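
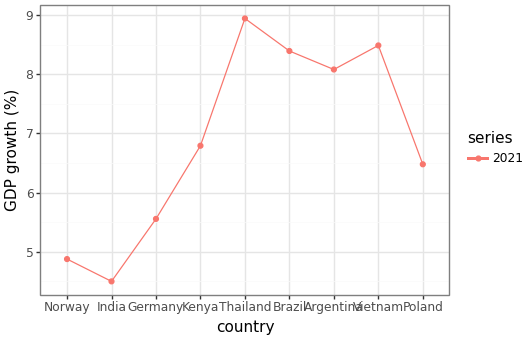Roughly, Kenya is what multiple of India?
≈ 1.56×

Kenya ≈ 7.0, India ≈ 4.5; 7.0/4.5 ≈ 1.56.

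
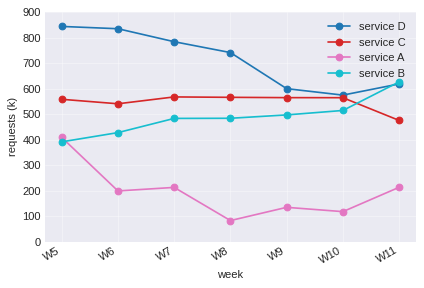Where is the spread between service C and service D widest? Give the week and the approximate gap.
W6, ≈ 300 k

W6: service C ≈ 500, service D ≈ 800 → gap ≈ 300. Next-largest (W5) is only ≈ 200.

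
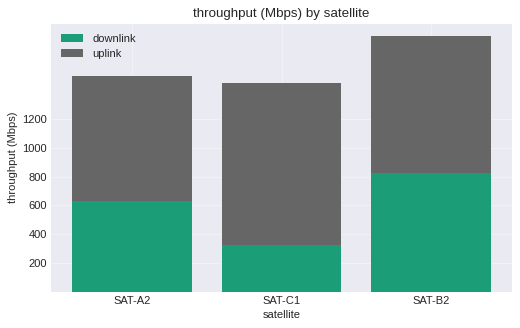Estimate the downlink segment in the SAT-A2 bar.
≈ 600

downlink top ≈ 600, bottom ≈ 0; segment ≈ 600.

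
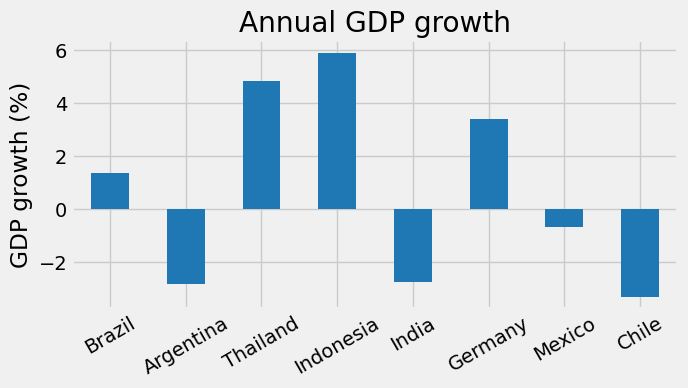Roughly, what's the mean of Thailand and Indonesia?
(5 + 6) / 2 ≈ 6.

≈ 6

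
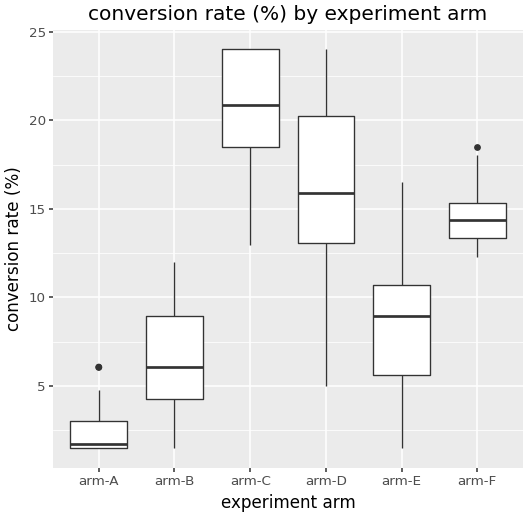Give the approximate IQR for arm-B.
≈ 4

Q3 ≈ 8, Q1 ≈ 4; IQR ≈ 4.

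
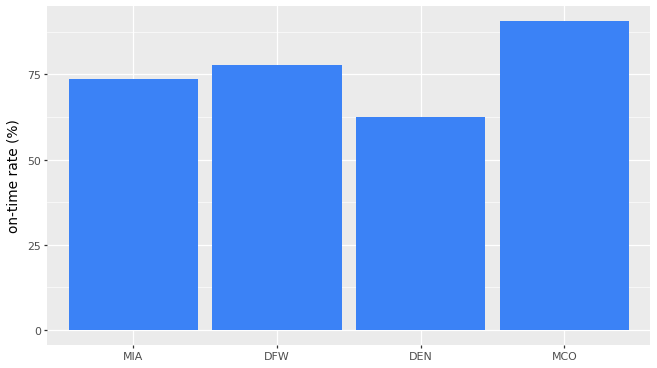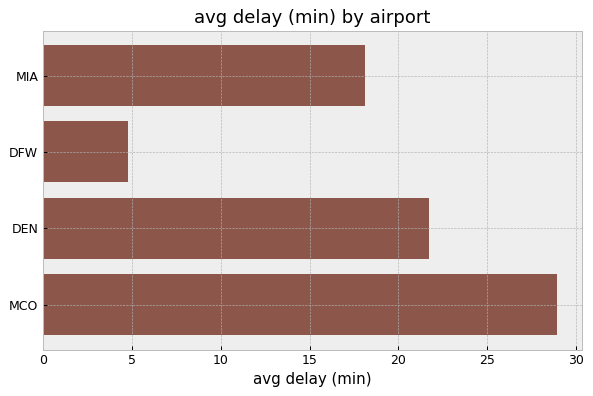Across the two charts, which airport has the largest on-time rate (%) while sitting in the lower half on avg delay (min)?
Chart 2 median avg delay (min) ≈ 20; below-median airports: MIA, DFW. Among those, DFW has the highest on-time rate (%) (≈ 80).

DFW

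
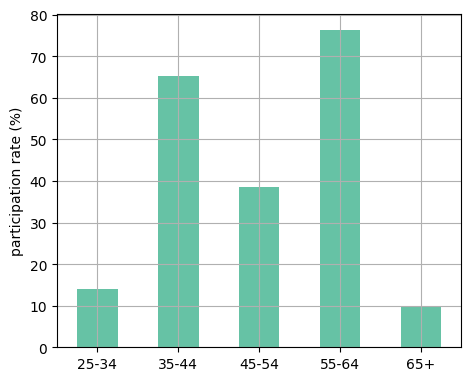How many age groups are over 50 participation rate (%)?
Above 50: 35-44, 55-64.

2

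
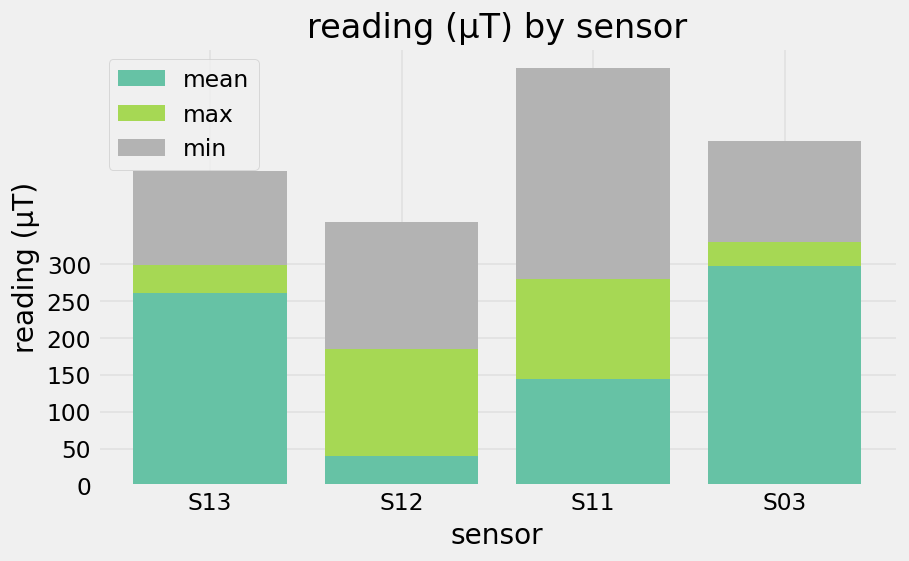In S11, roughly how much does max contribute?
max top ≈ 300, bottom ≈ 150; segment ≈ 150.

≈ 150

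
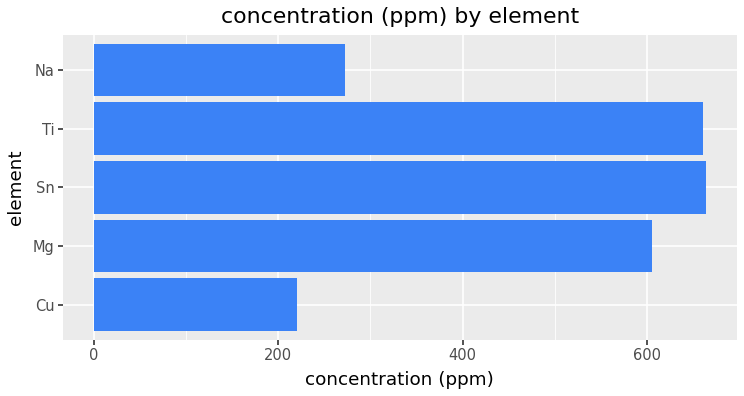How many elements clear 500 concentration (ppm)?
Above 500: Mg, Sn, Ti.

3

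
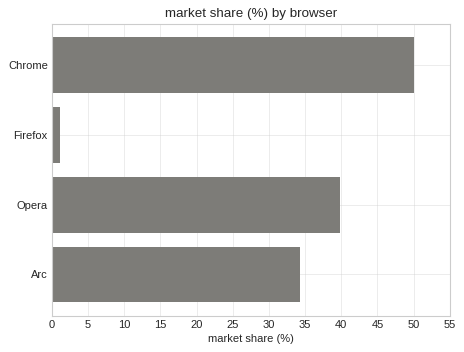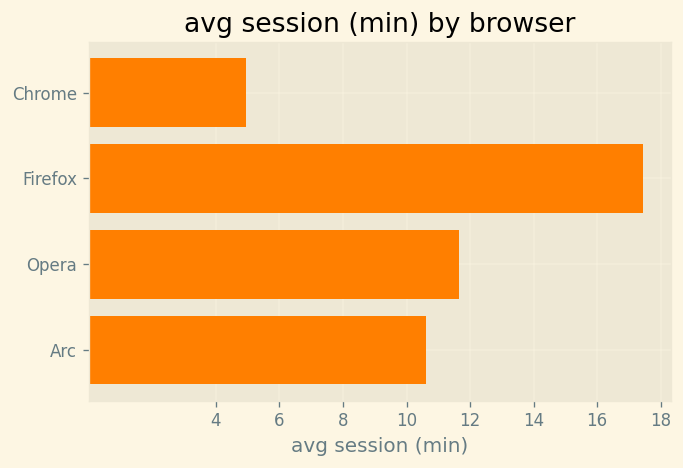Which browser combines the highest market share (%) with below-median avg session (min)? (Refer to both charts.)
Chart 2 median avg session (min) ≈ 12; below-median browsers: Chrome, Arc. Among those, Chrome has the highest market share (%) (≈ 50).

Chrome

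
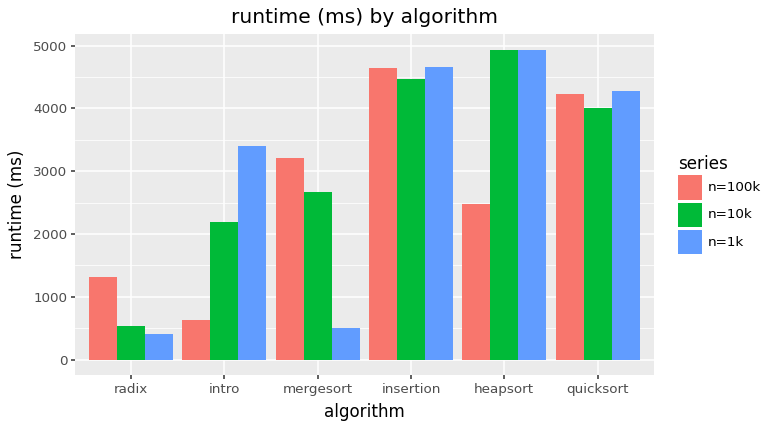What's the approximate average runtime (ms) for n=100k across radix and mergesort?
(1500 + 3000) / 2 ≈ 2250.

≈ 2250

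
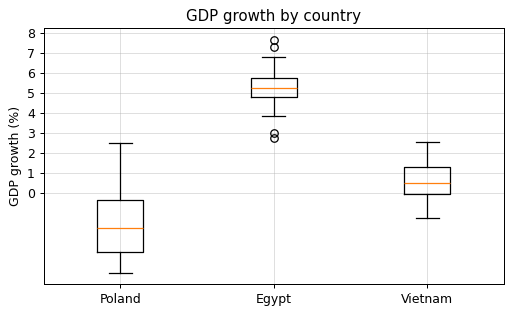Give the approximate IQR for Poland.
≈ 3

Q3 ≈ 0, Q1 ≈ -3; IQR ≈ 3.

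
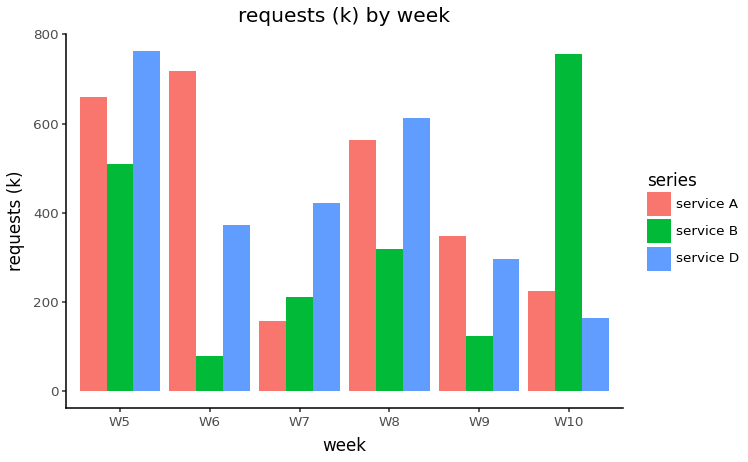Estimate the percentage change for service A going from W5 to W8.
≈ -14.3%

W5 ≈ 700, W8 ≈ 600; (600 − 700) / 700 ≈ -14.3%.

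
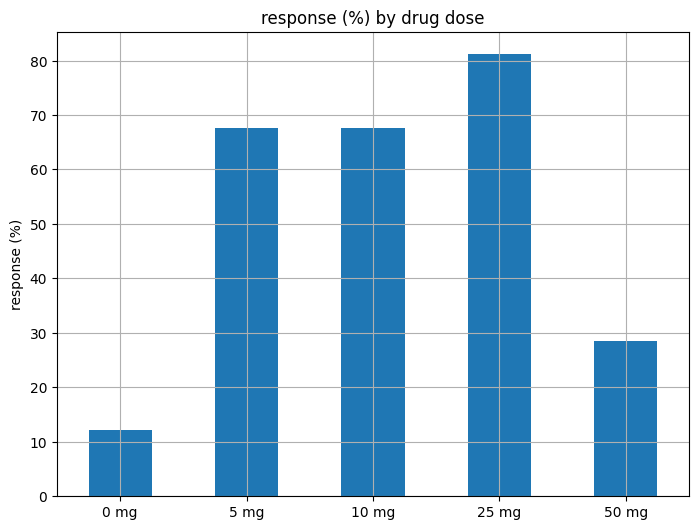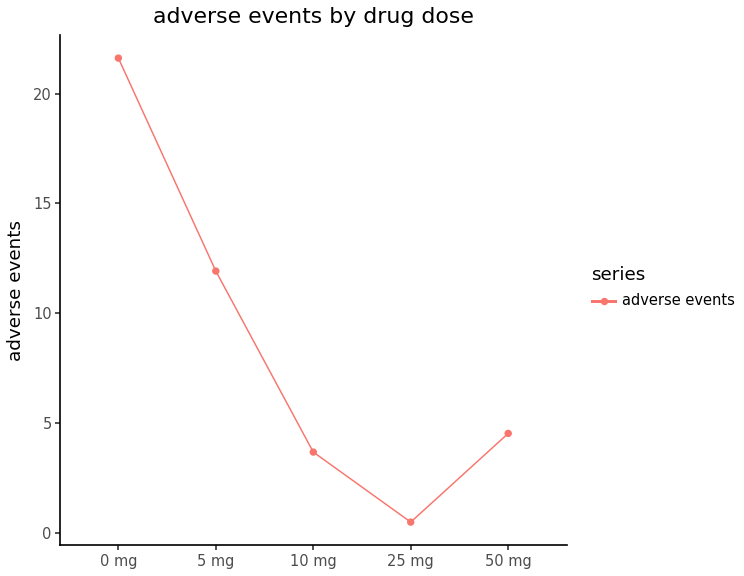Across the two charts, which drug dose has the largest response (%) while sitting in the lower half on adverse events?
25 mg

Chart 2 median adverse events ≈ 4; below-median drug doses: 10 mg, 25 mg. Among those, 25 mg has the highest response (%) (≈ 80).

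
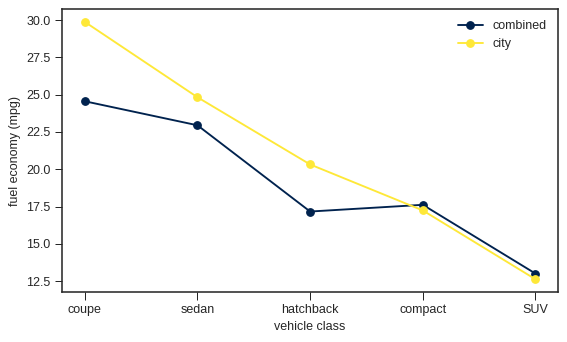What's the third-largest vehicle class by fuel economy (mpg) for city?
hatchback

Top 4 for city: coupe ≈ 30, sedan ≈ 24, hatchback ≈ 20, compact ≈ 18.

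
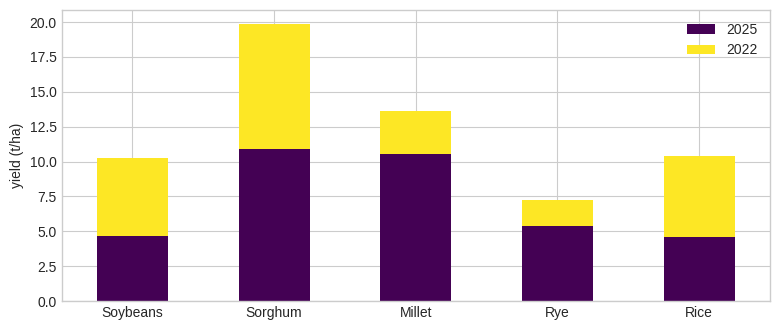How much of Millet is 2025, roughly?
≈ 10

2025 top ≈ 10, bottom ≈ 0; segment ≈ 10.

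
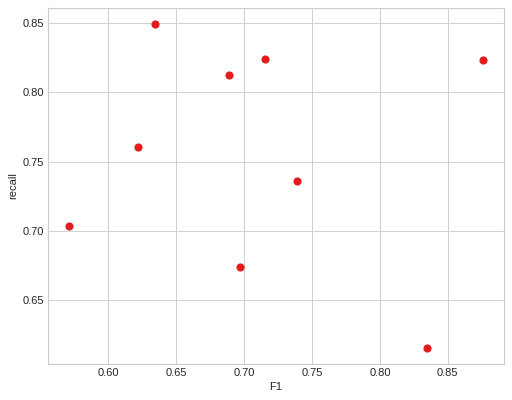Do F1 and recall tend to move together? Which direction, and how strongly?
no clear correlation

Points are roughly uncorrelated; weak (|r| ≈ 0.1).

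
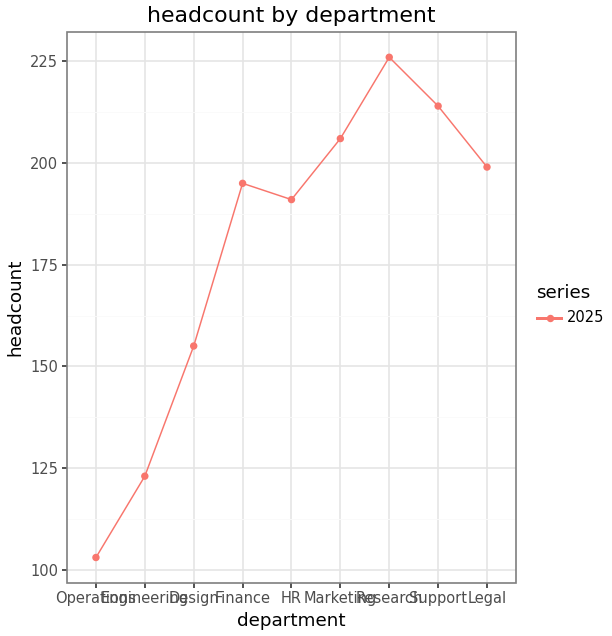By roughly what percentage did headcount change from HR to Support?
HR ≈ 200, Support ≈ 220; (220 − 200) / 200 ≈ +10%.

≈ +10%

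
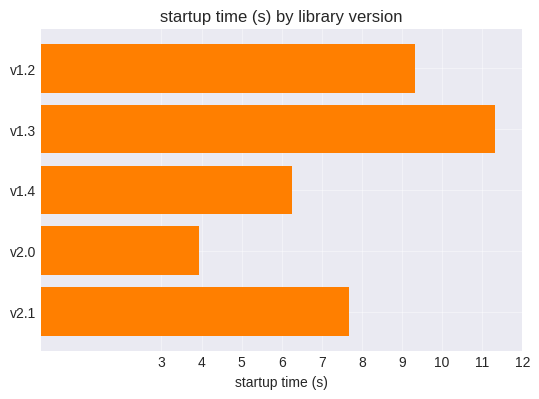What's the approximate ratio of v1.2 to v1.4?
≈ 1.5×

v1.2 ≈ 9, v1.4 ≈ 6; 9/6 ≈ 1.5.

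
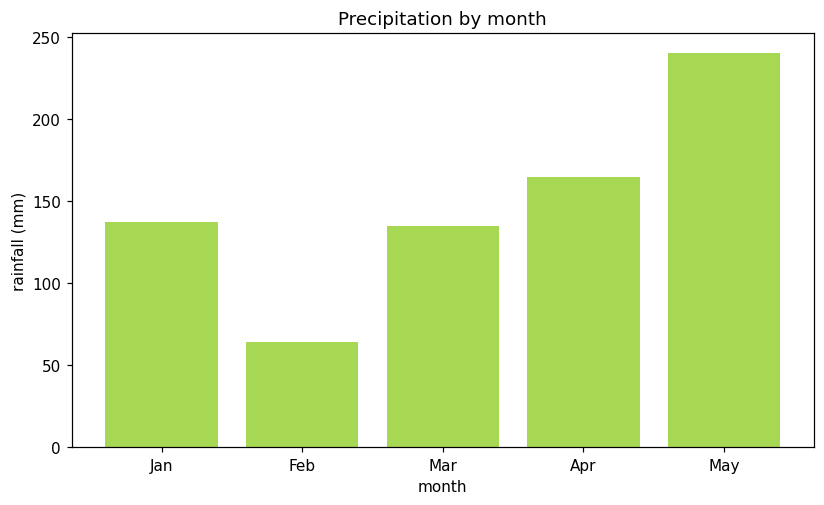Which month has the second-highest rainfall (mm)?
Top 3: May ≈ 250, Apr ≈ 175, Jan ≈ 125.

Apr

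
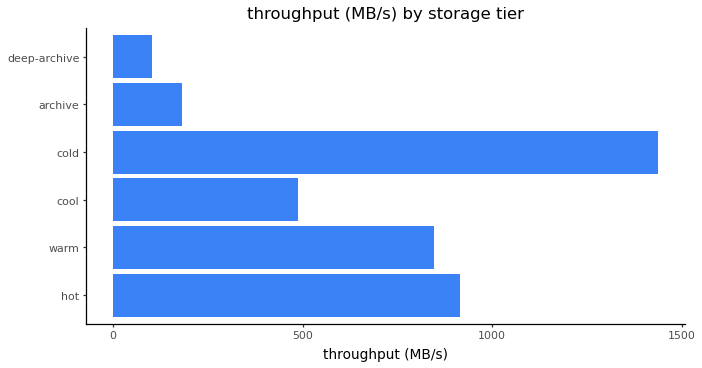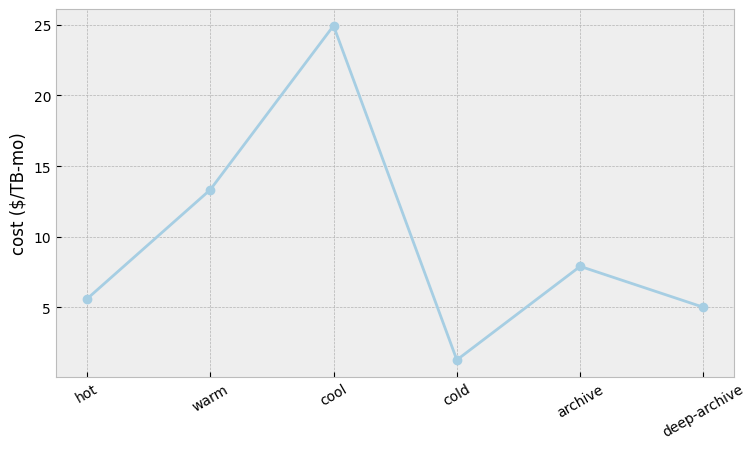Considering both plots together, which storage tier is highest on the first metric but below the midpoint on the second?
Chart 2 median cost ($/TB-mo) ≈ 5; below-median storage tiers: hot, cold, deep-archive. Among those, cold has the highest throughput (MB/s) (≈ 1400).

cold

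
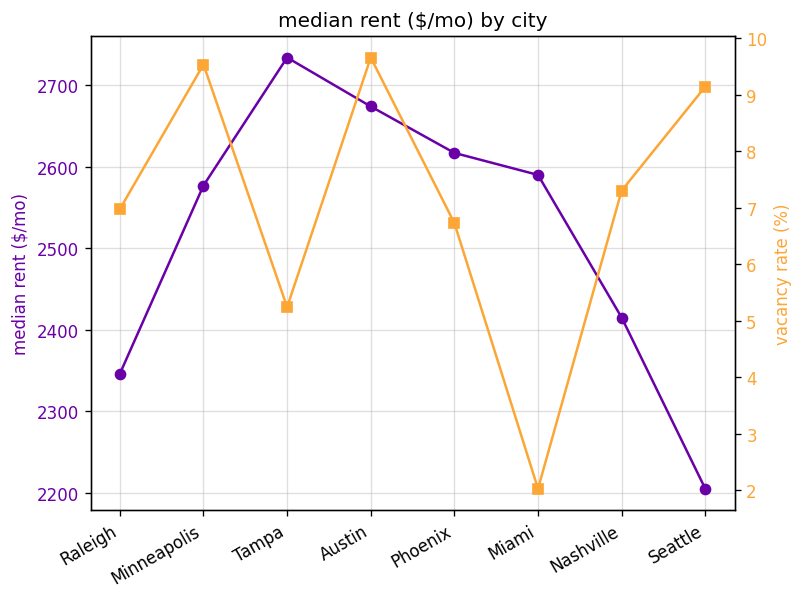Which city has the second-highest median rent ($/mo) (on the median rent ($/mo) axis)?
Austin

Top 3 (on the median rent ($/mo) axis): Tampa ≈ 2750, Austin ≈ 2650, Phoenix ≈ 2600.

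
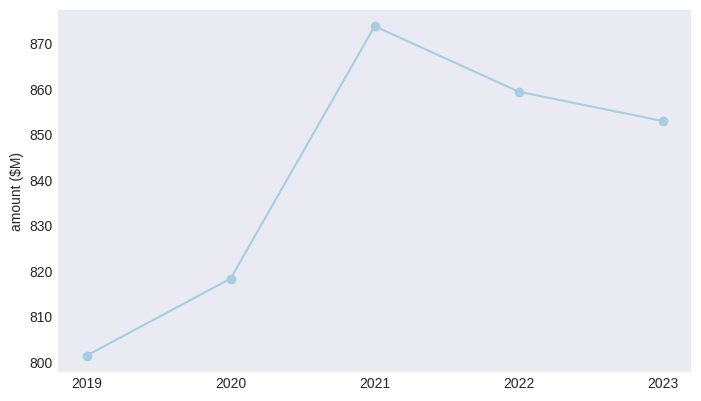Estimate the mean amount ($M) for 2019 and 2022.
(800 + 860) / 2 ≈ 830.

≈ 830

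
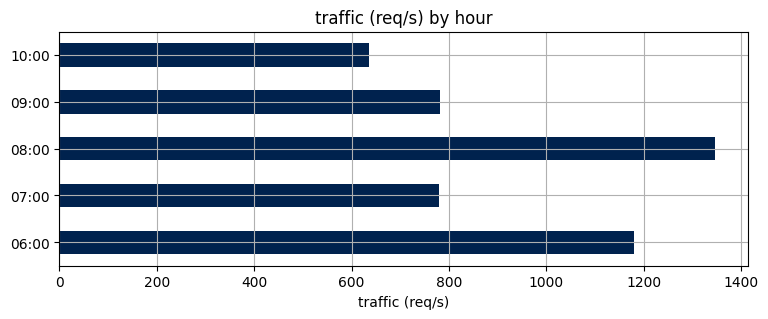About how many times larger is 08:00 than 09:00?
≈ 1.75×

08:00 ≈ 1400, 09:00 ≈ 800; 1400/800 ≈ 1.75.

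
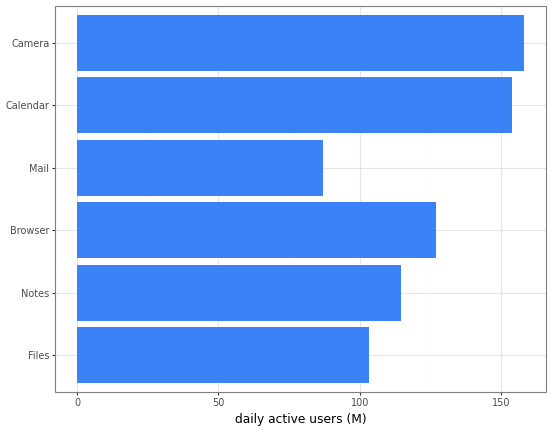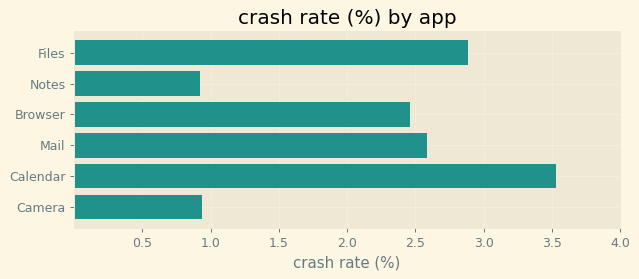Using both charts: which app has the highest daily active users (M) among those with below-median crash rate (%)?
Camera

Chart 2 median crash rate (%) ≈ 2.5; below-median apps: Notes, Browser, Camera. Among those, Camera has the highest daily active users (M) (≈ 160).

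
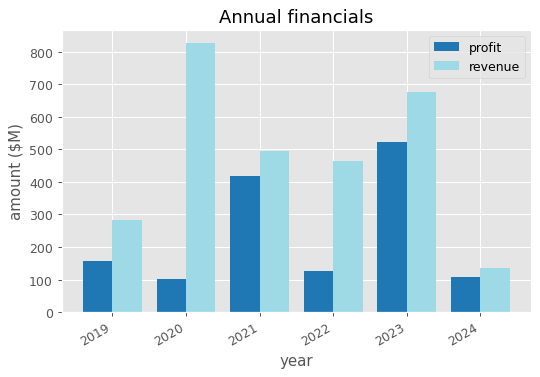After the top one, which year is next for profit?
2021

Top 3 for profit: 2023 ≈ 500, 2021 ≈ 400, 2019 ≈ 200.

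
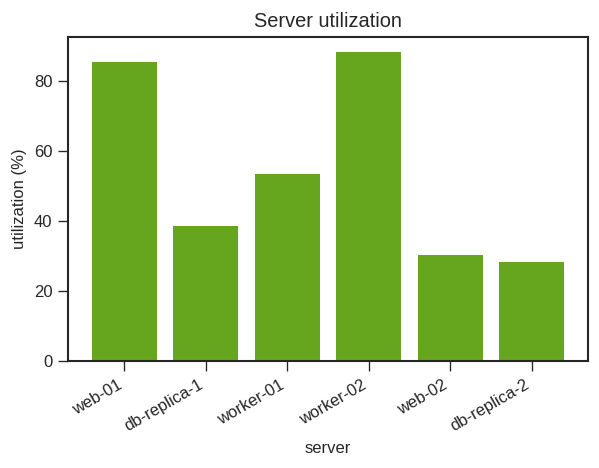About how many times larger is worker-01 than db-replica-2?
worker-01 ≈ 50, db-replica-2 ≈ 30; 50/30 ≈ 1.67.

≈ 1.67×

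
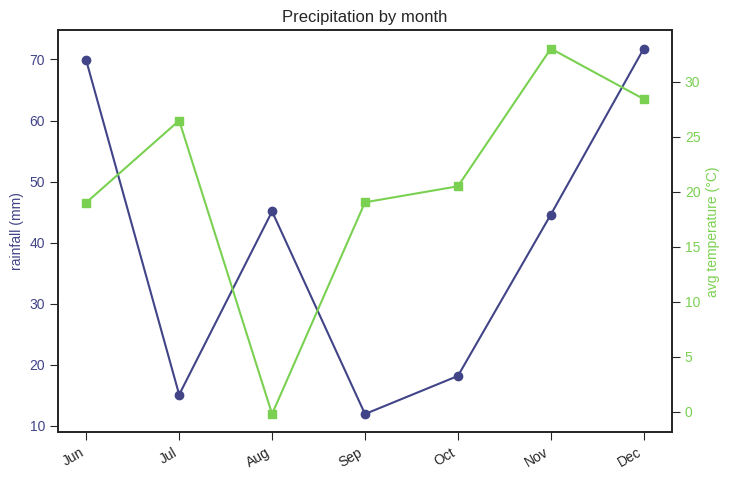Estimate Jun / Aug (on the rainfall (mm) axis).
Jun ≈ 70, Aug ≈ 45; 70/45 ≈ 1.56.

≈ 1.56×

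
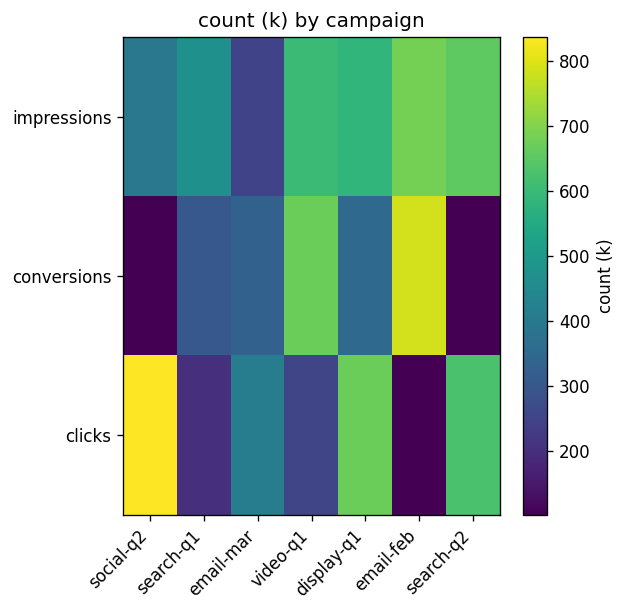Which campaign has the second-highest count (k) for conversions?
video-q1

Top 3 for conversions: email-feb ≈ 800, video-q1 ≈ 700, display-q1 ≈ 400.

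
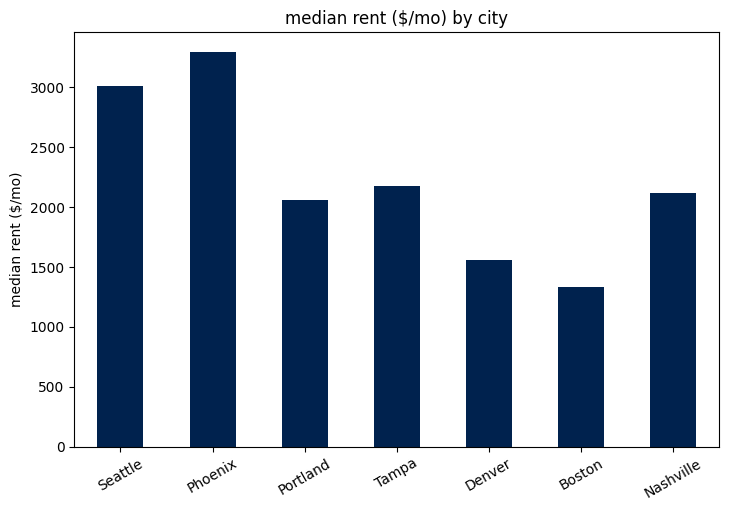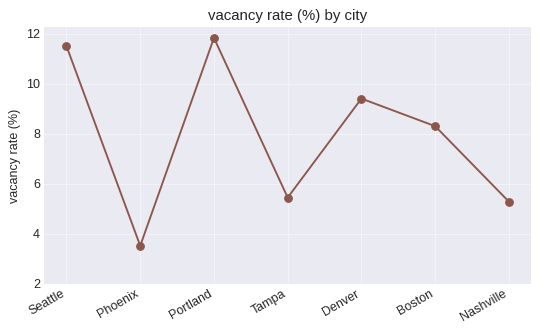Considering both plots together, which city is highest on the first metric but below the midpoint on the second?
Chart 2 median vacancy rate (%) ≈ 8; below-median cities: Phoenix, Tampa, Nashville. Among those, Phoenix has the highest median rent ($/mo) (≈ 3500).

Phoenix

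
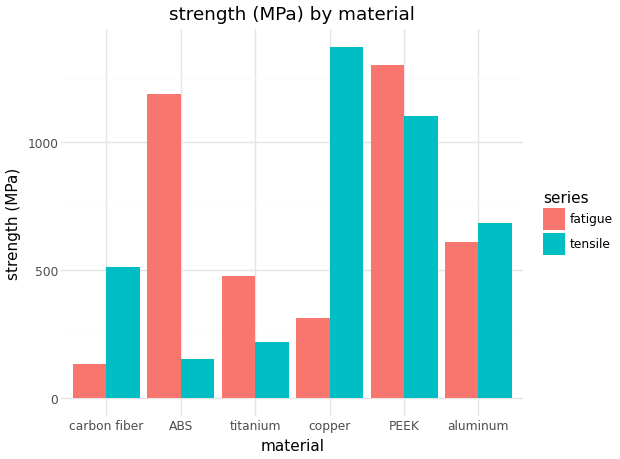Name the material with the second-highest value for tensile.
PEEK

Top 3 for tensile: copper ≈ 1400, PEEK ≈ 1200, aluminum ≈ 600.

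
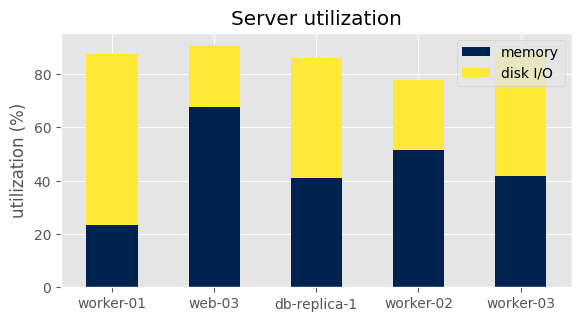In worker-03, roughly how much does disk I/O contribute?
disk I/O top ≈ 90, bottom ≈ 40; segment ≈ 50.

≈ 50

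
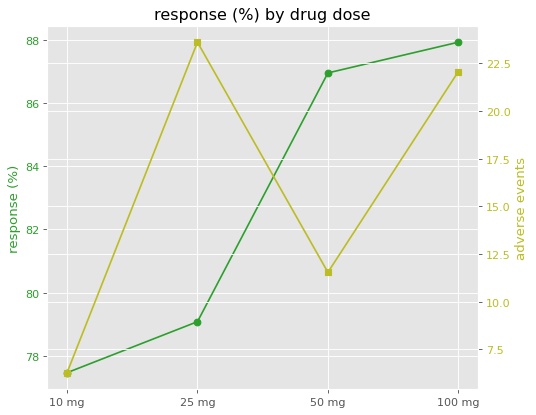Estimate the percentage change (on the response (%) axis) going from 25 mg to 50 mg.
25 mg ≈ 79, 50 mg ≈ 87; (87 − 79) / 79 ≈ +10.1%.

≈ +10.1%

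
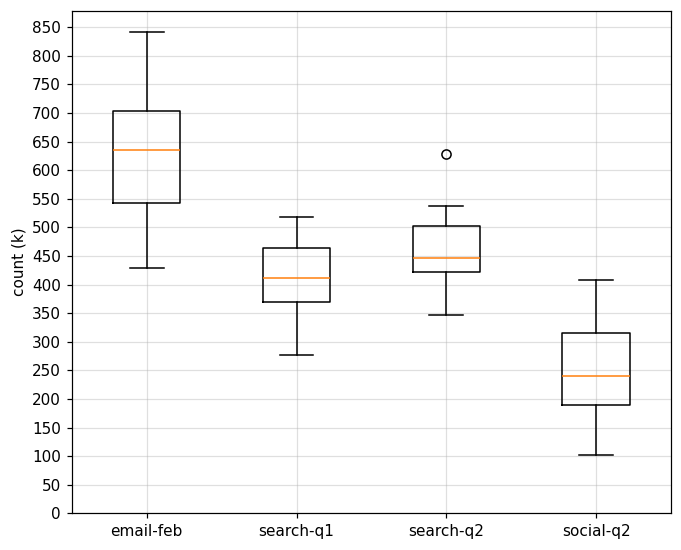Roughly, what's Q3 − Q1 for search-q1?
Q3 ≈ 450, Q1 ≈ 350; IQR ≈ 100.

≈ 100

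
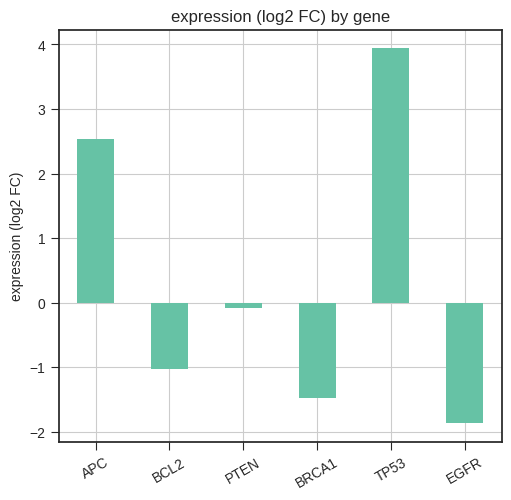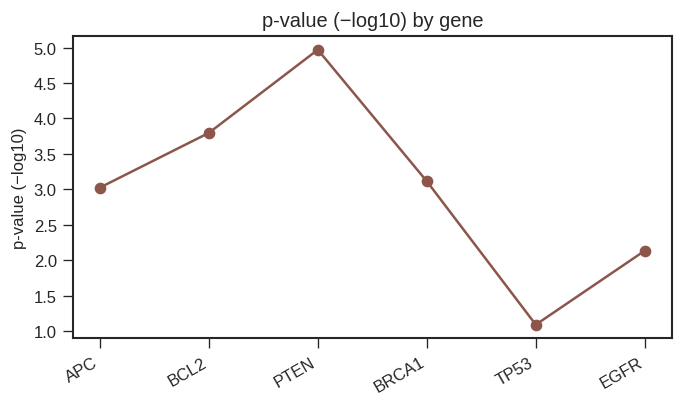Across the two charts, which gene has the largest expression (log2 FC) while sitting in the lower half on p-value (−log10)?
Chart 2 median p-value (−log10) ≈ 3; below-median genes: APC, TP53, EGFR. Among those, TP53 has the highest expression (log2 FC) (≈ 4).

TP53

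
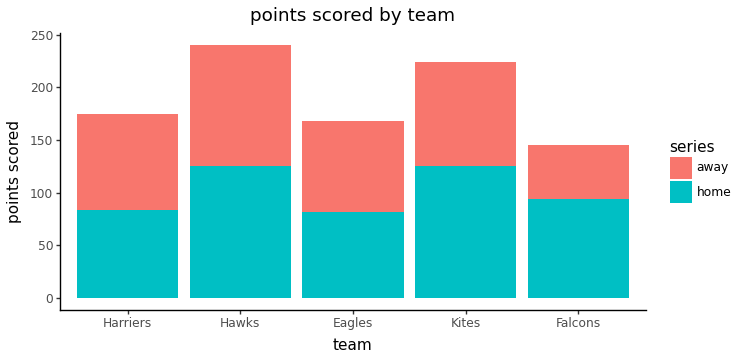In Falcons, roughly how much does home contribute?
home top ≈ 100, bottom ≈ 0; segment ≈ 100.

≈ 100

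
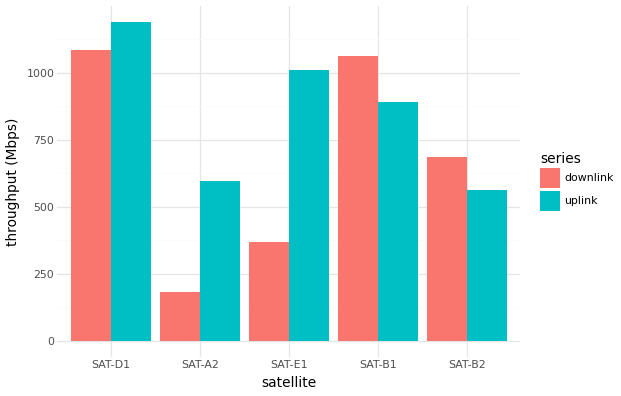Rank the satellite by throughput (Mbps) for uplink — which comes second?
SAT-E1

Top 3 for uplink: SAT-D1 ≈ 1200, SAT-E1 ≈ 1000, SAT-B1 ≈ 900.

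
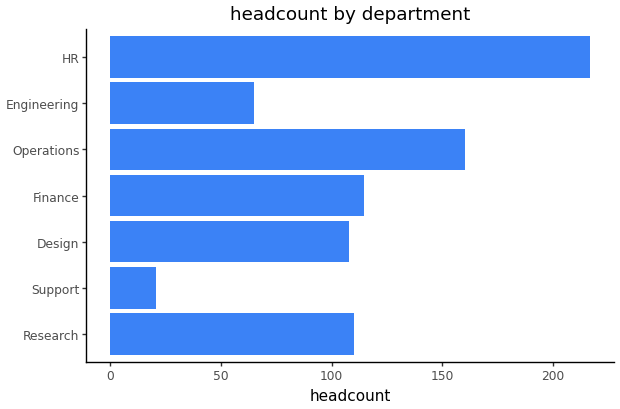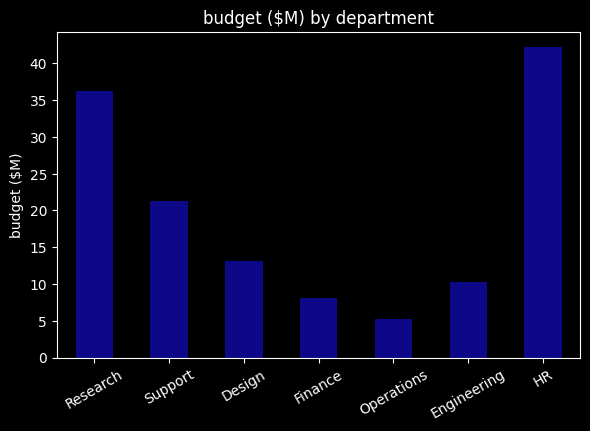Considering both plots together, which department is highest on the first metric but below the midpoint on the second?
Chart 2 median budget ($M) ≈ 15; below-median departments: Finance, Operations, Engineering. Among those, Operations has the highest headcount (≈ 160).

Operations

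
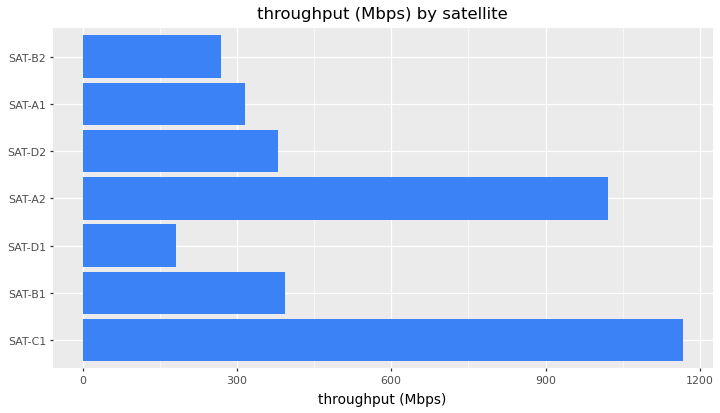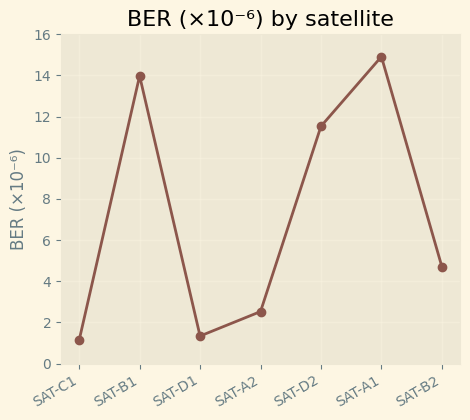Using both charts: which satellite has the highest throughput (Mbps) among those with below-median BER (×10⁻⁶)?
Chart 2 median BER (×10⁻⁶) ≈ 4; below-median satellites: SAT-C1, SAT-D1, SAT-A2. Among those, SAT-C1 has the highest throughput (Mbps) (≈ 1200).

SAT-C1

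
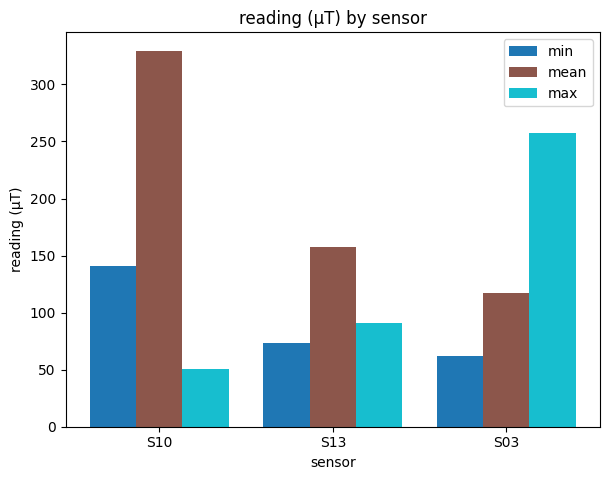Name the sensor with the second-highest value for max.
Top 3 for max: S03 ≈ 250, S13 ≈ 100, S10 ≈ 50.

S13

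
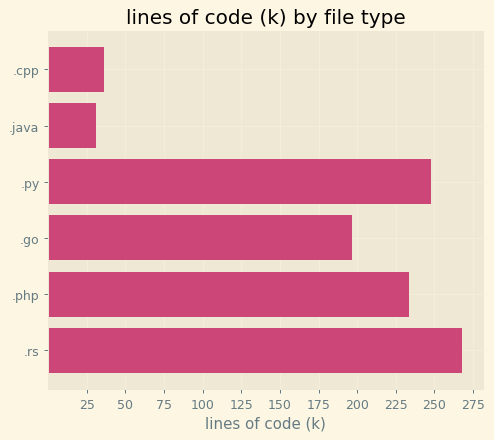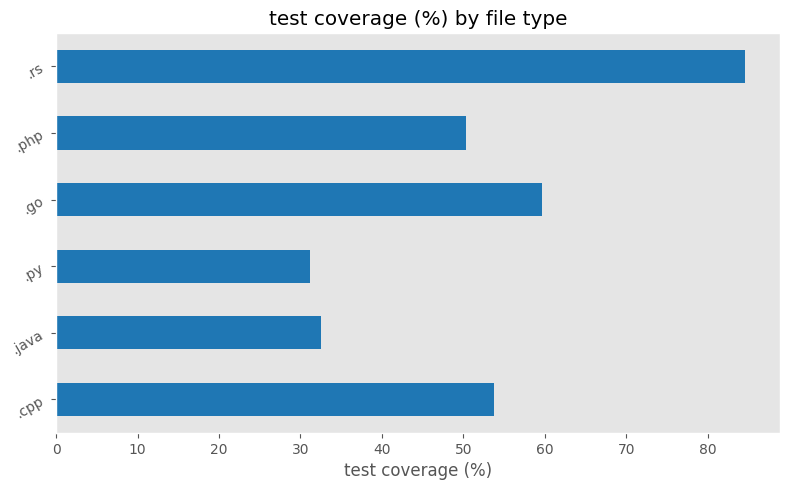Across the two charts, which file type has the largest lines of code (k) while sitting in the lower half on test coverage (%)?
.py

Chart 2 median test coverage (%) ≈ 50; below-median file types: .java, .py, .php. Among those, .py has the highest lines of code (k) (≈ 250).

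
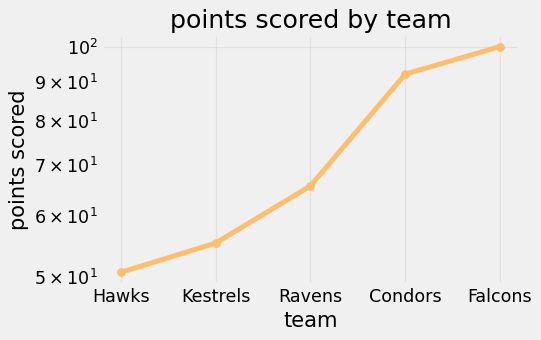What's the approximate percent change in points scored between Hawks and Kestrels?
≈ +10%

Hawks ≈ 50, Kestrels ≈ 55; (55 − 50) / 50 ≈ +10%.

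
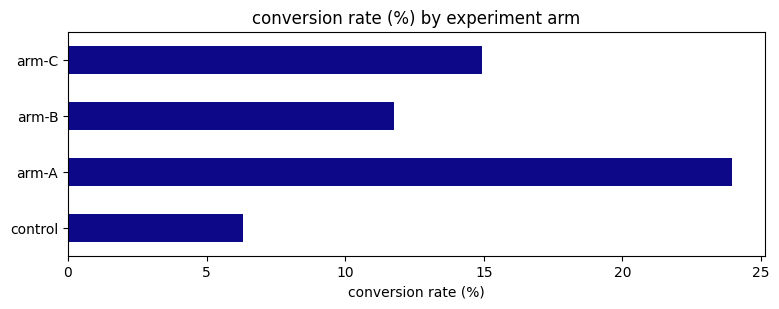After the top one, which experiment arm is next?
Top 3: arm-A ≈ 24, arm-C ≈ 14, arm-B ≈ 12.

arm-C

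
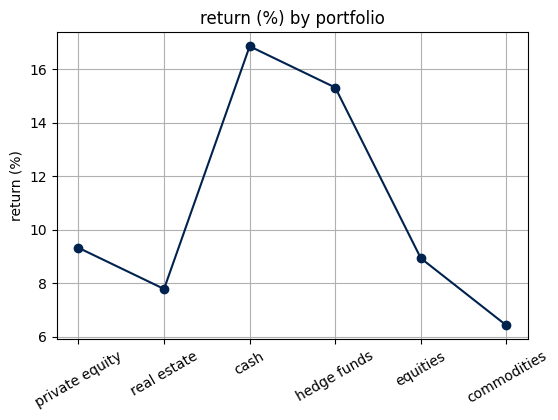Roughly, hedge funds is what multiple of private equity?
hedge funds ≈ 15, private equity ≈ 9; 15/9 ≈ 1.67.

≈ 1.67×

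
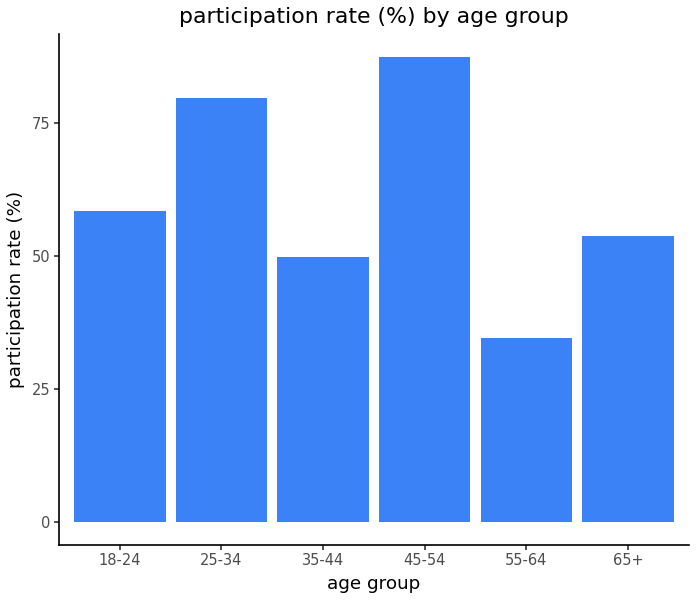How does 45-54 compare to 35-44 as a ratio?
≈ 1.8×

45-54 ≈ 90, 35-44 ≈ 50; 90/50 ≈ 1.8.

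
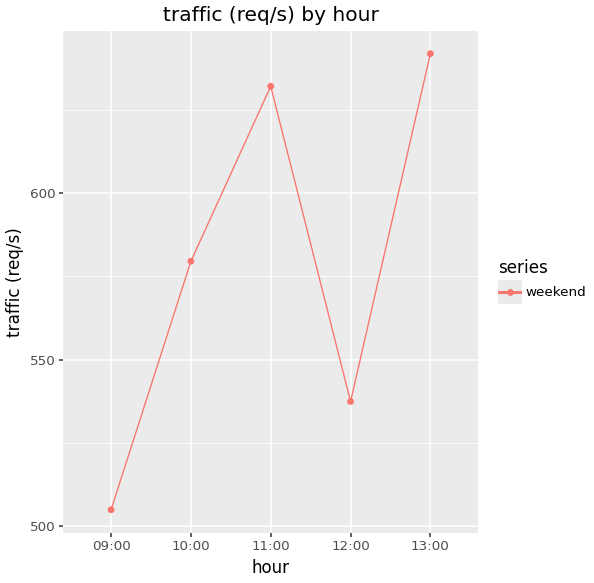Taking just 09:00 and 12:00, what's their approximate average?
≈ 520

(500 + 540) / 2 ≈ 520.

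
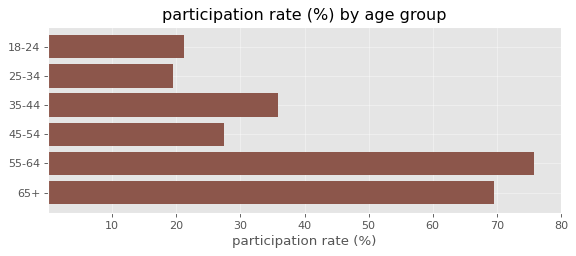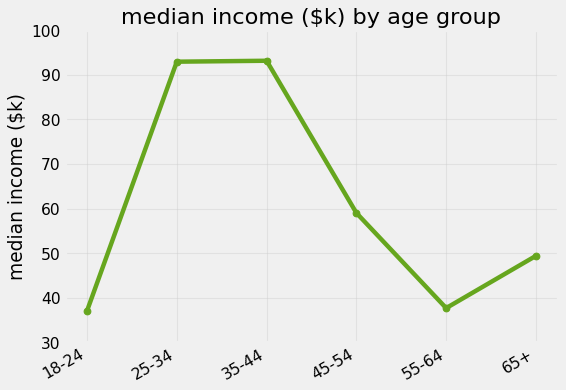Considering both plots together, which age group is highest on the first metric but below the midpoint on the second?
55-64

Chart 2 median median income ($k) ≈ 50; below-median age groups: 18-24, 55-64, 65+. Among those, 55-64 has the highest participation rate (%) (≈ 80).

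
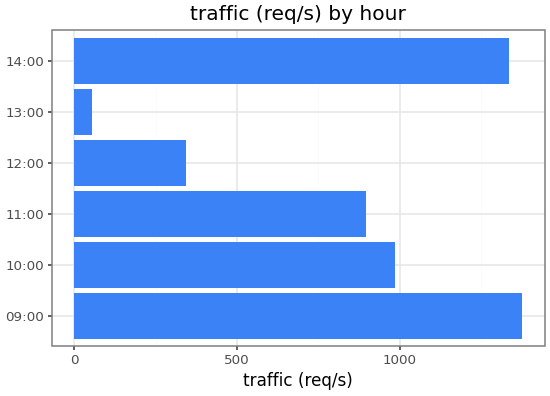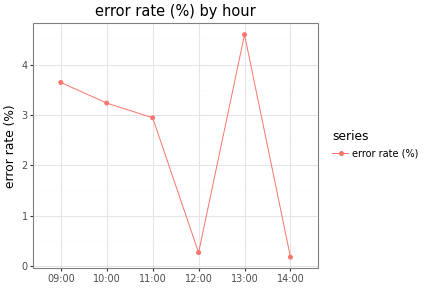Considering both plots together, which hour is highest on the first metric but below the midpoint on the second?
14:00

Chart 2 median error rate (%) ≈ 3; below-median hours: 11:00, 12:00, 14:00. Among those, 14:00 has the highest traffic (req/s) (≈ 1400).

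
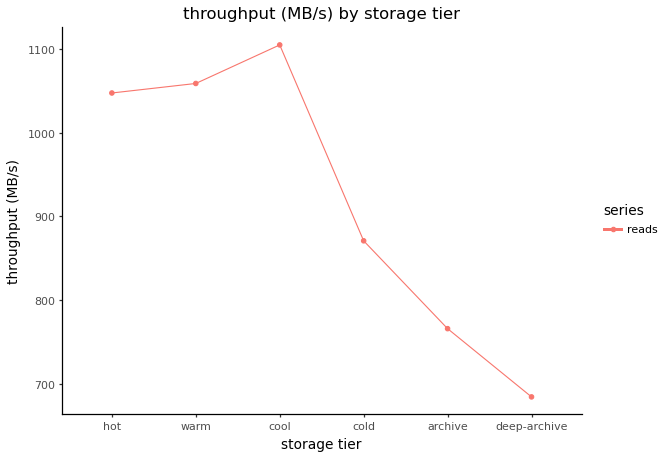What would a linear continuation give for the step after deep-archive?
Last three: 850, 750, 700 → slope ≈ -75/step → next ≈ 625.

≈ 625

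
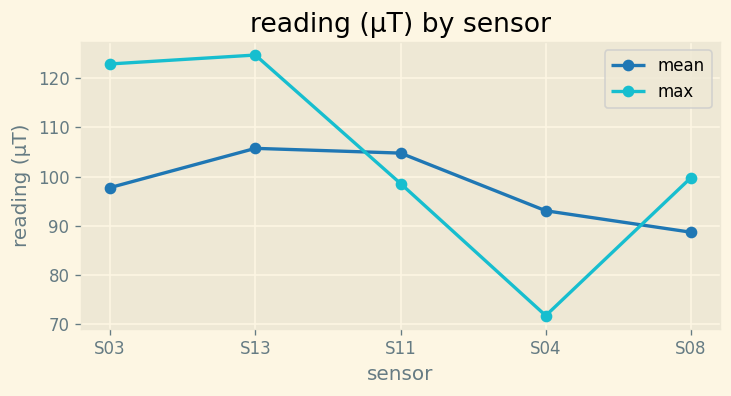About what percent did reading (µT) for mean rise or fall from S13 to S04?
≈ -9.5%

S13 ≈ 105, S04 ≈ 95; (95 − 105) / 105 ≈ -9.5%.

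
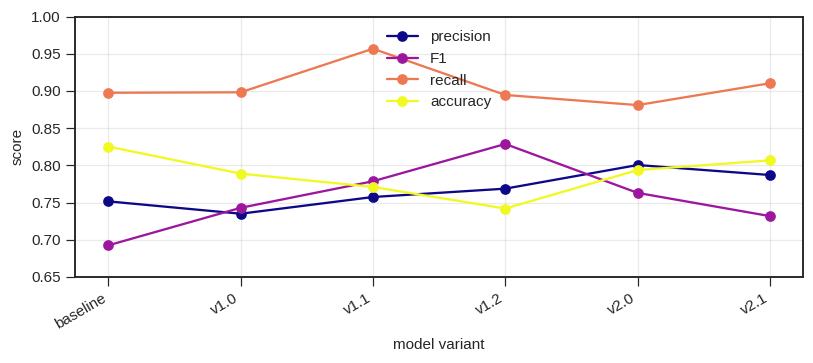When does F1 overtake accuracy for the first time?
v1.1

v1.0: F1 ≈ 0.75 vs accuracy ≈ 0.80 (not yet); v1.1: F1 ≈ 0.80 vs accuracy ≈ 0.75 (first crossover).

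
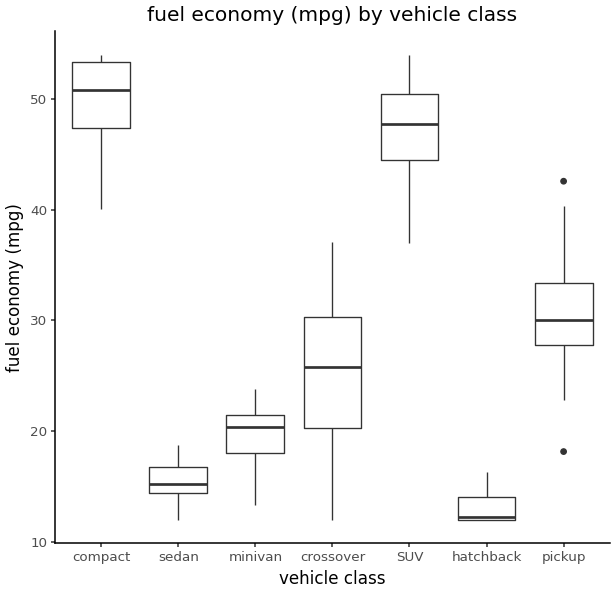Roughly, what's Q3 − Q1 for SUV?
≈ 5

Q3 ≈ 50, Q1 ≈ 45; IQR ≈ 5.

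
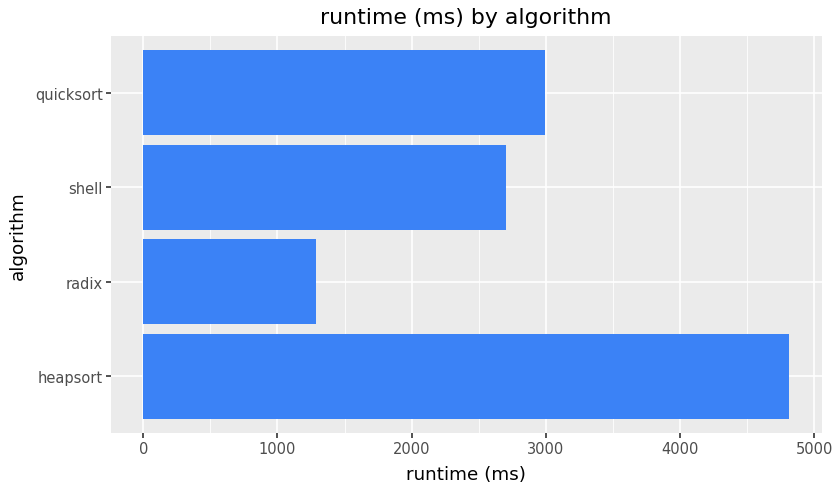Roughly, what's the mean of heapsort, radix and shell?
(5000 + 1500 + 2500) / 3 ≈ 3000.

≈ 3000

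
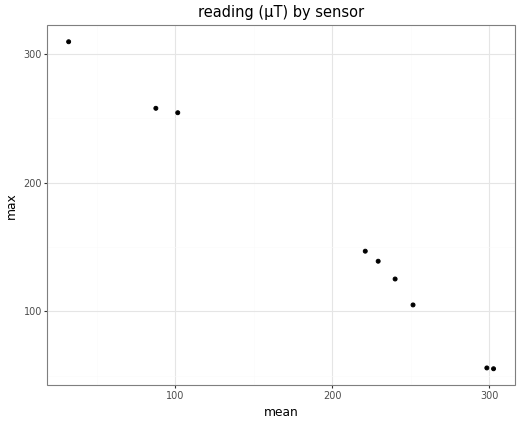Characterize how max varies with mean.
negative, strong

Points are negatively correlated; strong (|r| ≈ 1.0).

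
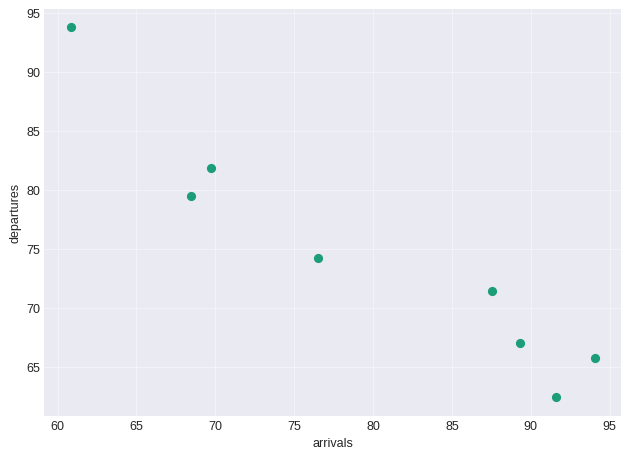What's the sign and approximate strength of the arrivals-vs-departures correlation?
Points are negatively correlated; strong (|r| ≈ 1.0).

negative, strong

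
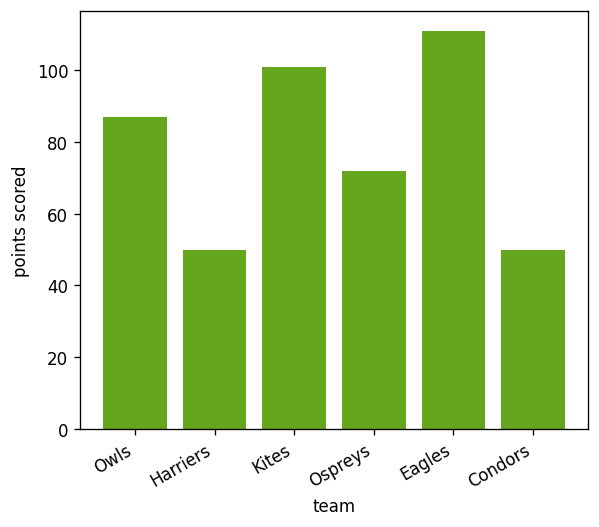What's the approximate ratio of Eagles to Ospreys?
Eagles ≈ 110, Ospreys ≈ 70; 110/70 ≈ 1.57.

≈ 1.57×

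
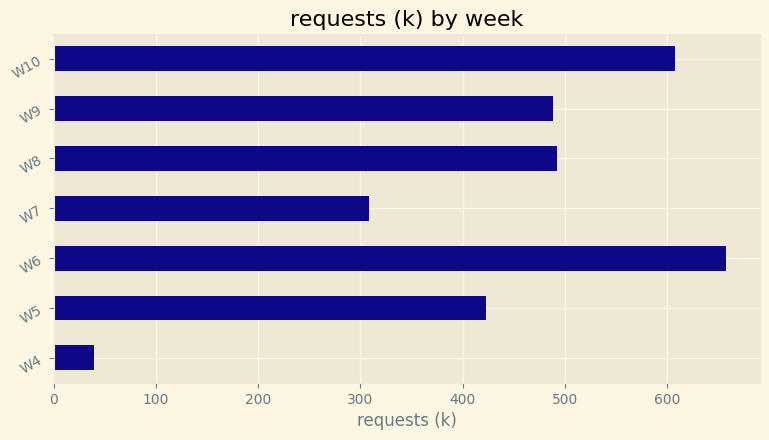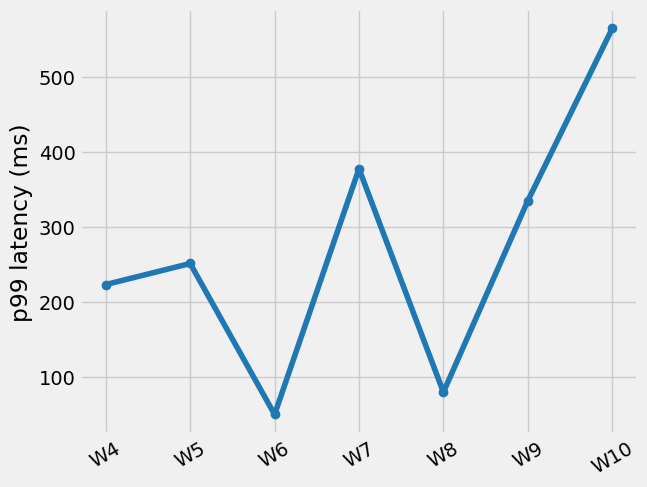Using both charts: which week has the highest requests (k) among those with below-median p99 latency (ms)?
Chart 2 median p99 latency (ms) ≈ 300; below-median weeks: W4, W6, W8. Among those, W6 has the highest requests (k) (≈ 700).

W6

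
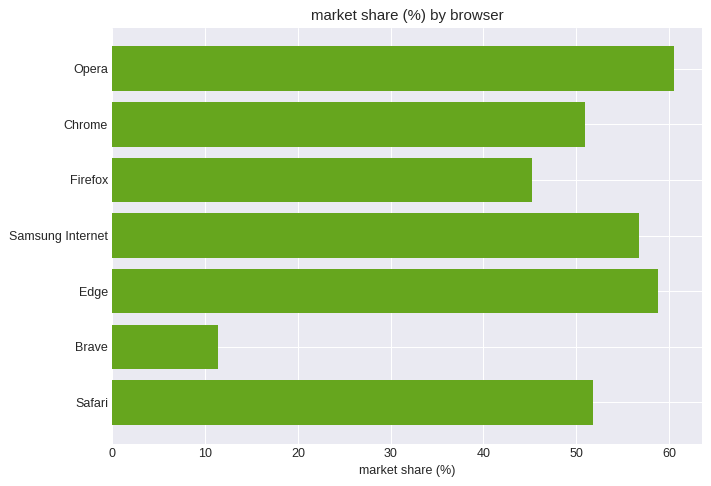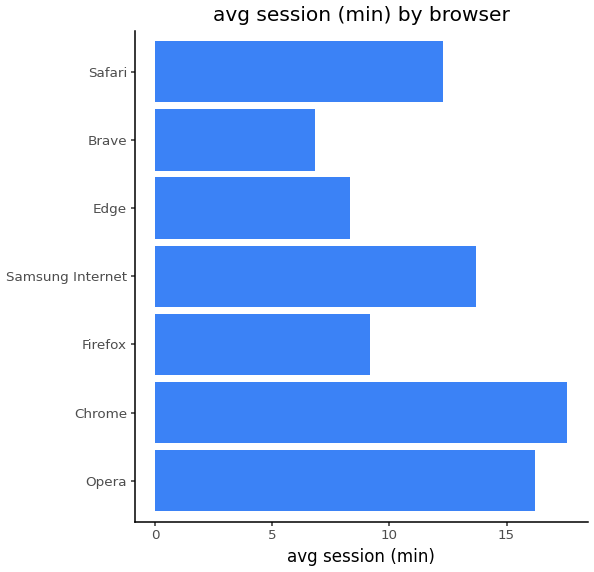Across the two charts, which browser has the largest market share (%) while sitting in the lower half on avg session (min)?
Chart 2 median avg session (min) ≈ 12; below-median browsers: Firefox, Edge, Brave. Among those, Edge has the highest market share (%) (≈ 60).

Edge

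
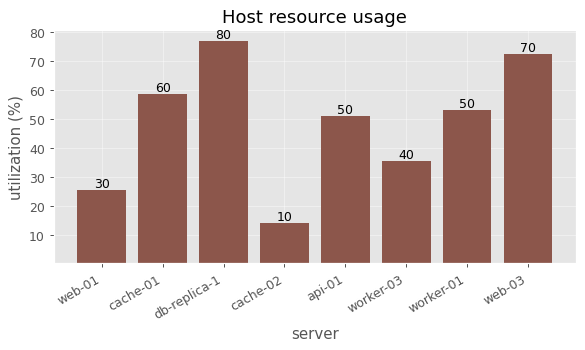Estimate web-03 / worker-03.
web-03 ≈ 70, worker-03 ≈ 40; 70/40 ≈ 1.75.

≈ 1.75×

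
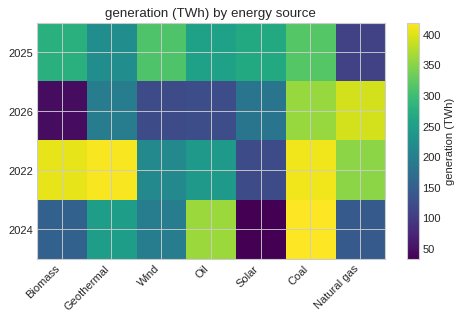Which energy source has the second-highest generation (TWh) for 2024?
Top 3 for 2024: Coal ≈ 400, Oil ≈ 350, Geothermal ≈ 250.

Oil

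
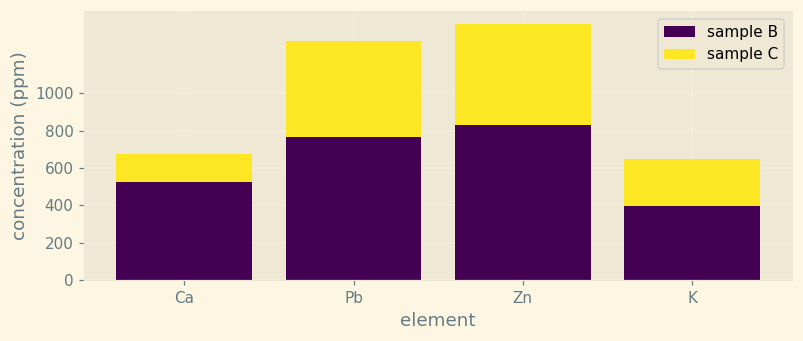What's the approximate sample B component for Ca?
sample B top ≈ 600, bottom ≈ 0; segment ≈ 600.

≈ 600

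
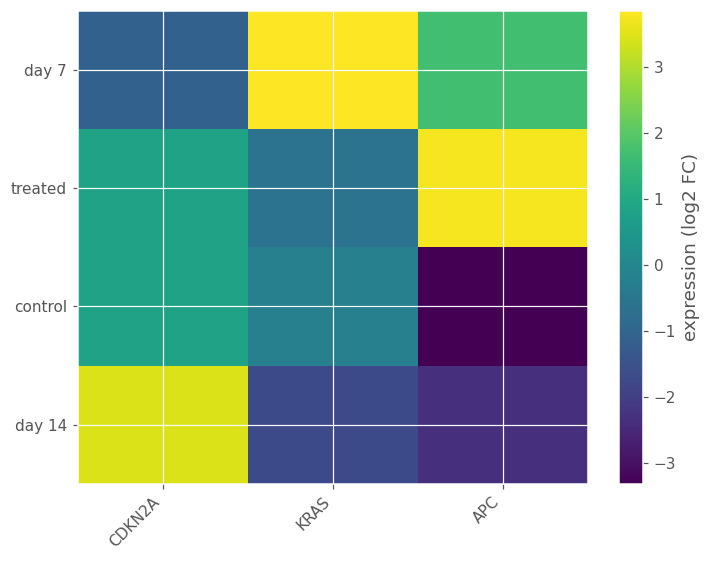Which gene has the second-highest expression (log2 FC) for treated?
Top 3 for treated: APC ≈ 4, CDKN2A ≈ 1, KRAS ≈ -1.

CDKN2A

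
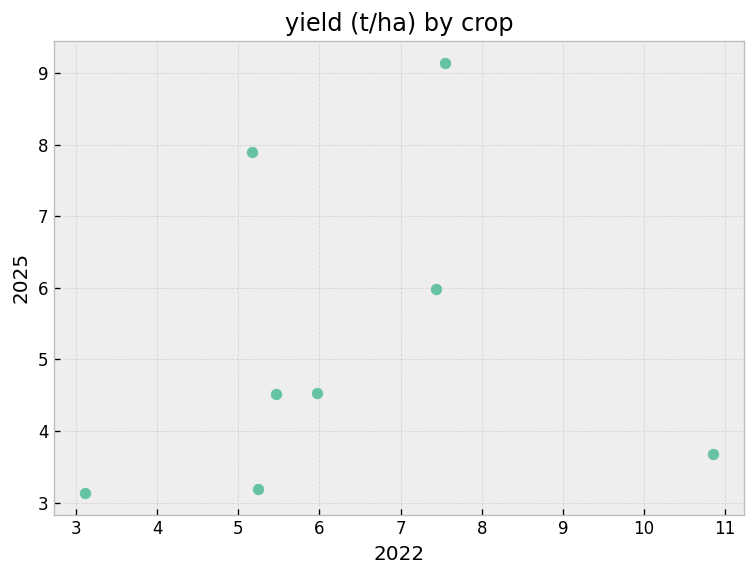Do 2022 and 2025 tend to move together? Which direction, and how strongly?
no clear correlation

Points are roughly uncorrelated; weak (|r| ≈ 0.1).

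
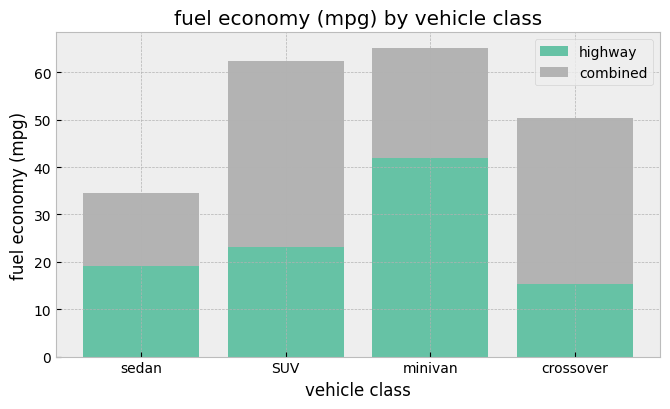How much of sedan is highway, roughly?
highway top ≈ 20, bottom ≈ 0; segment ≈ 20.

≈ 20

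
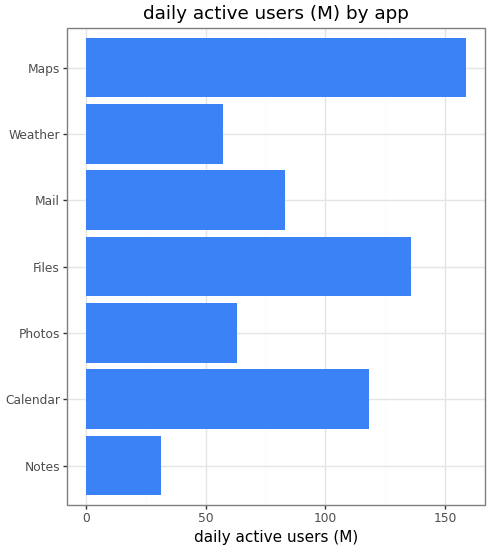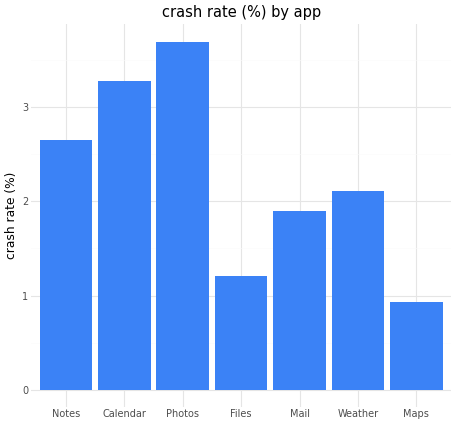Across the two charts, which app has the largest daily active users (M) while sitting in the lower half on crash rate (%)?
Maps

Chart 2 median crash rate (%) ≈ 2; below-median apps: Files, Mail, Maps. Among those, Maps has the highest daily active users (M) (≈ 160).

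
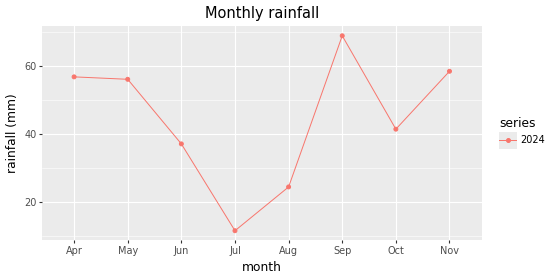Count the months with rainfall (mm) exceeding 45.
4

Above 45: Apr, May, Sep, Nov.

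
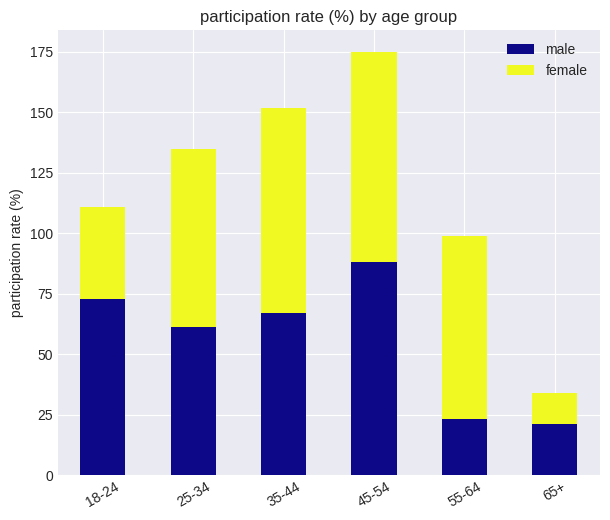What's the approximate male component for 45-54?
male top ≈ 80, bottom ≈ 0; segment ≈ 80.

≈ 80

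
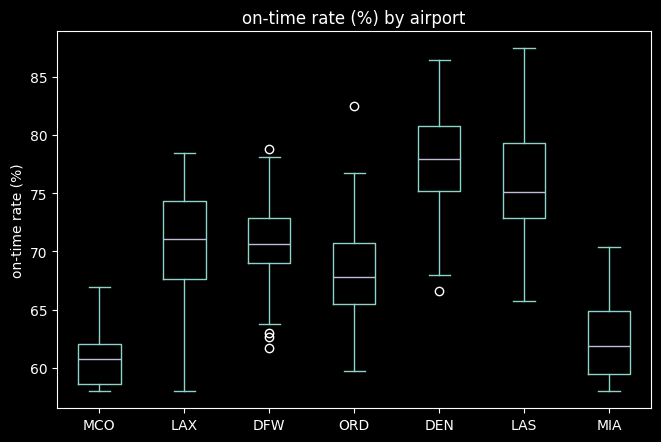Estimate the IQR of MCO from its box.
Q3 ≈ 62, Q1 ≈ 58; IQR ≈ 4.

≈ 4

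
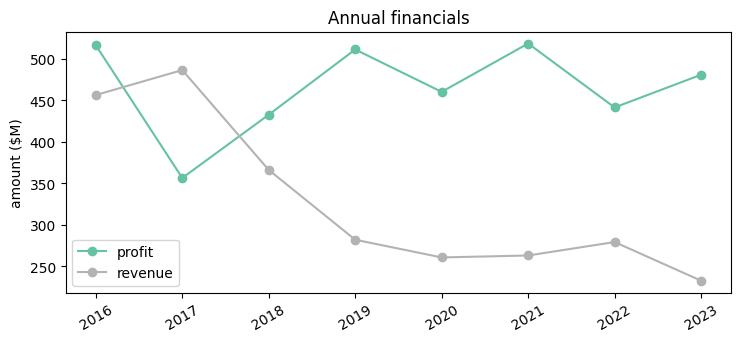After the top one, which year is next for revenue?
Top 3 for revenue: 2017 ≈ 475, 2016 ≈ 450, 2018 ≈ 375.

2016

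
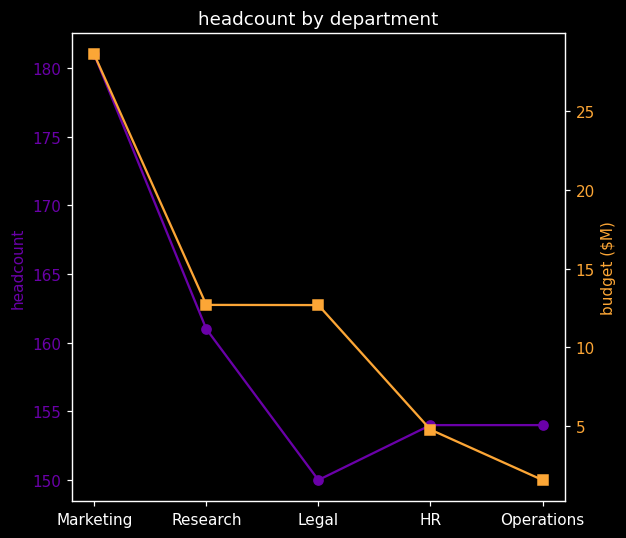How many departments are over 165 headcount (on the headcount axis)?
Above 165: Marketing.

1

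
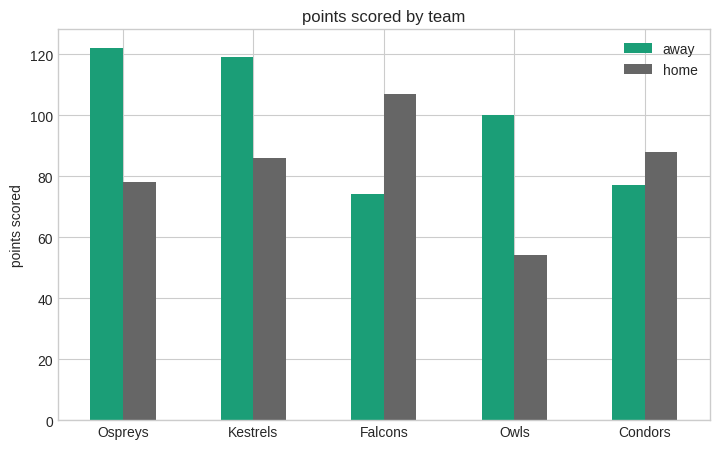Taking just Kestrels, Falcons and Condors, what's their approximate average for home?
≈ 87

(80 + 100 + 80) / 3 ≈ 87.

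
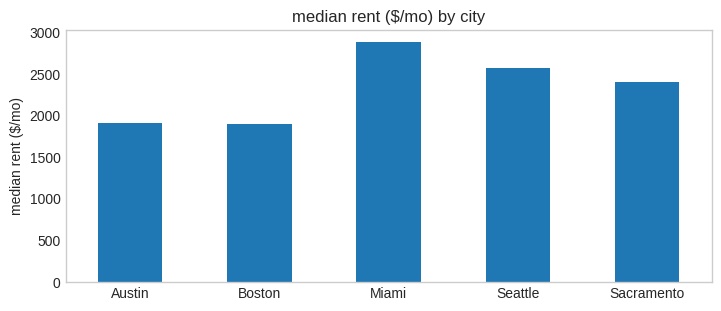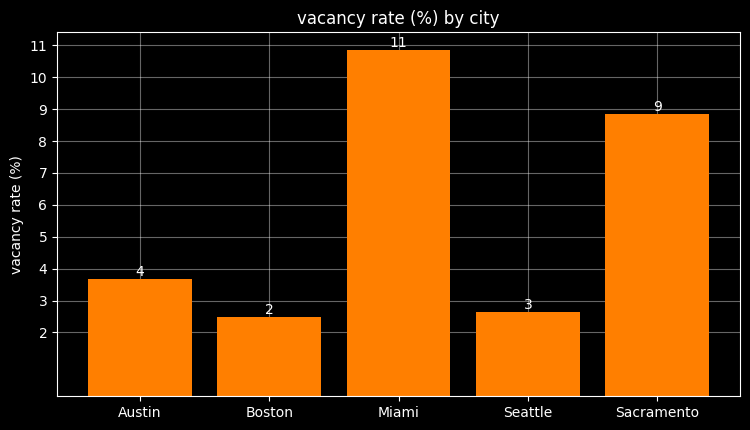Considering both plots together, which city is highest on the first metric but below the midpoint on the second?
Chart 2 median vacancy rate (%) ≈ 4; below-median cities: Boston, Seattle. Among those, Seattle has the highest median rent ($/mo) (≈ 2500).

Seattle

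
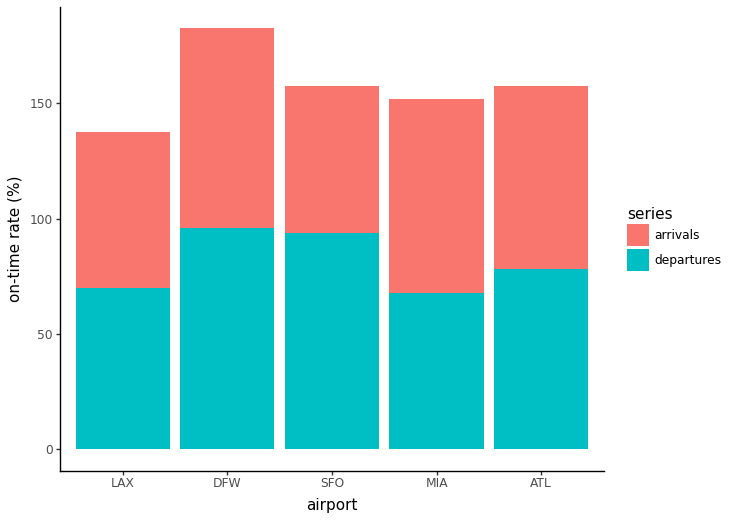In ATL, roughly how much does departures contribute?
≈ 80

departures top ≈ 80, bottom ≈ 0; segment ≈ 80.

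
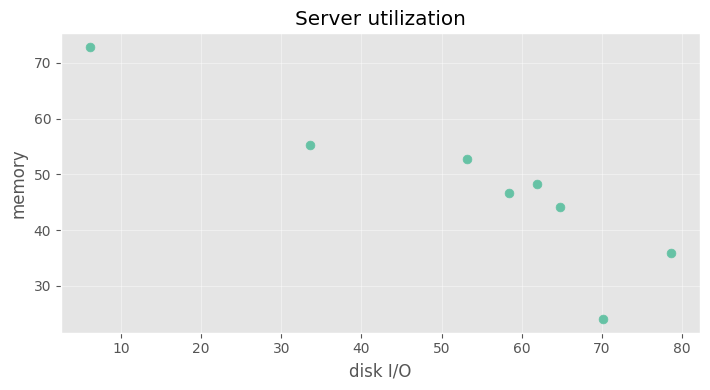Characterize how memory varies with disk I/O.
negative, strong

Points are negatively correlated; strong (|r| ≈ 0.9).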